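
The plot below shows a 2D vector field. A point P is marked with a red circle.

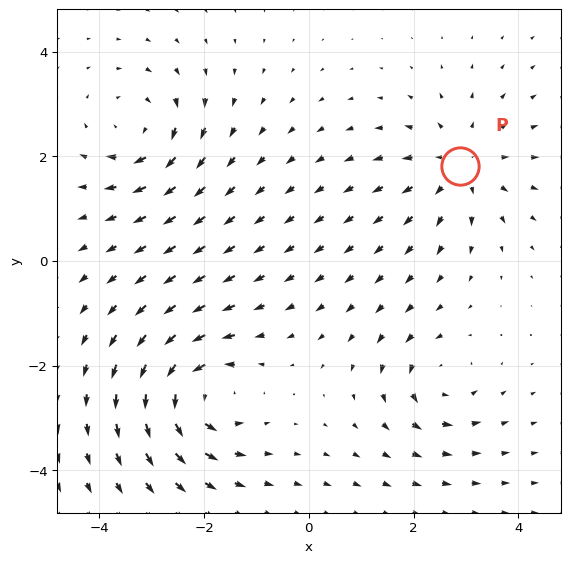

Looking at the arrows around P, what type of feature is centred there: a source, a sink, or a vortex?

At P (2.9, 1.8) the arrows spread outward. Divergence about +4, curl ≈0 — positive divergence with near-zero curl is a source.

source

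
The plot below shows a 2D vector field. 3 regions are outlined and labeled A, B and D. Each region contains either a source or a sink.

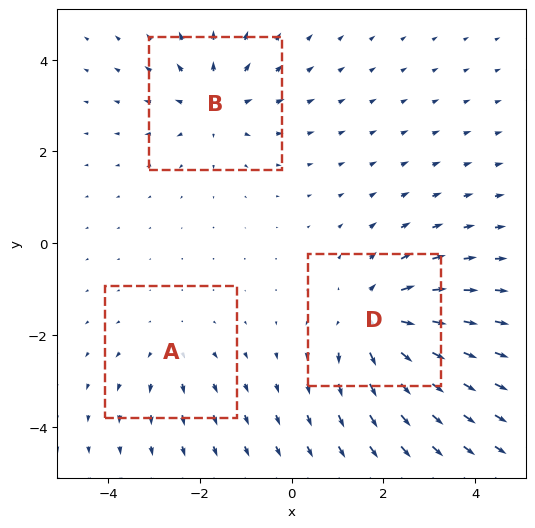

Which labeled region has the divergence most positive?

Divergence at each region's feature centre — A: about +2, B: about +3, D: about +5. Region D is most positive.

D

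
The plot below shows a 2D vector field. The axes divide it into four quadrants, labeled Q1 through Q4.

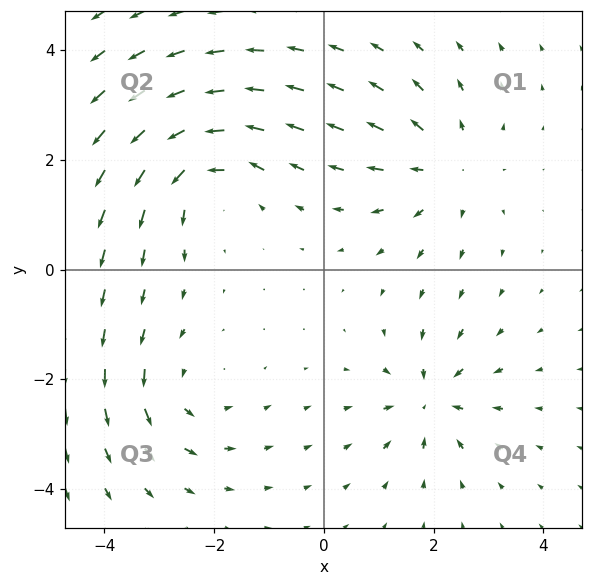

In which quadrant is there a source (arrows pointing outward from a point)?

The source sits at approximately (2.2, 1.9), which lies in quadrant Q1. The divergence there is about +3, positive as expected for a source.

Q1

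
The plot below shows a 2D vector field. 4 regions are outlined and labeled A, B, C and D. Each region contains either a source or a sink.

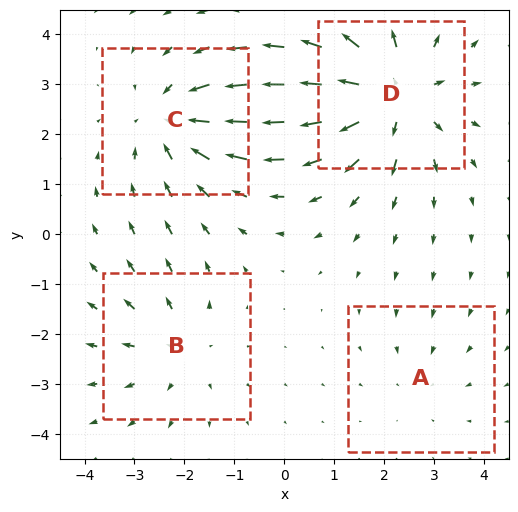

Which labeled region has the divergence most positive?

Divergence at each region's feature centre — A: about -2, B: about +3, C: about -4, D: about +5. Region D is most positive.

D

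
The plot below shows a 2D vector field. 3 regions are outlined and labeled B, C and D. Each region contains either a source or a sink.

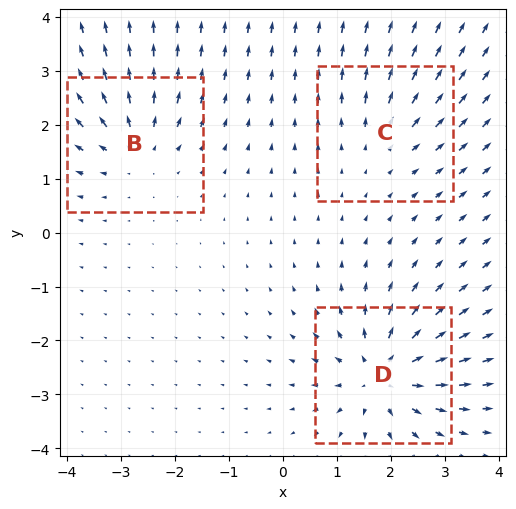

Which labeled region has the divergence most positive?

Divergence at each region's feature centre — B: about +4, C: about +3, D: about +6. Region D is most positive.

D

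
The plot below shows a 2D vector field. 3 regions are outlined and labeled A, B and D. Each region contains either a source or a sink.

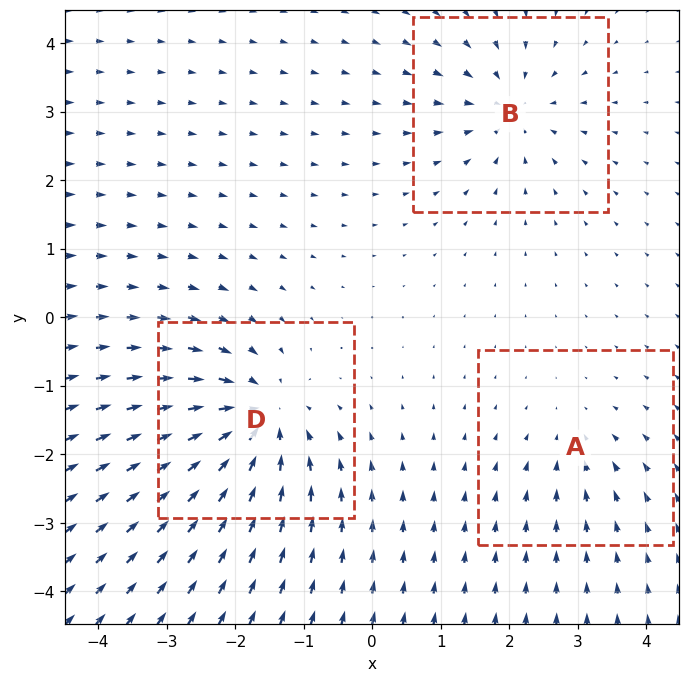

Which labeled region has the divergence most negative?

D

Divergence at each region's feature centre — A: about -2, B: about -4, D: about -6. Region D is most negative.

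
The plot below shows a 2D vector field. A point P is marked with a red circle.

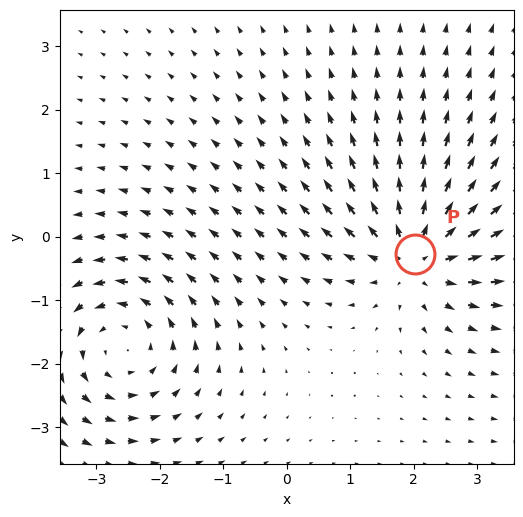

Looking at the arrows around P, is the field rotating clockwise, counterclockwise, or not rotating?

not rotating

Near P at (2.0, -0.3) the arrows show no circulation. The curl there is ≈0.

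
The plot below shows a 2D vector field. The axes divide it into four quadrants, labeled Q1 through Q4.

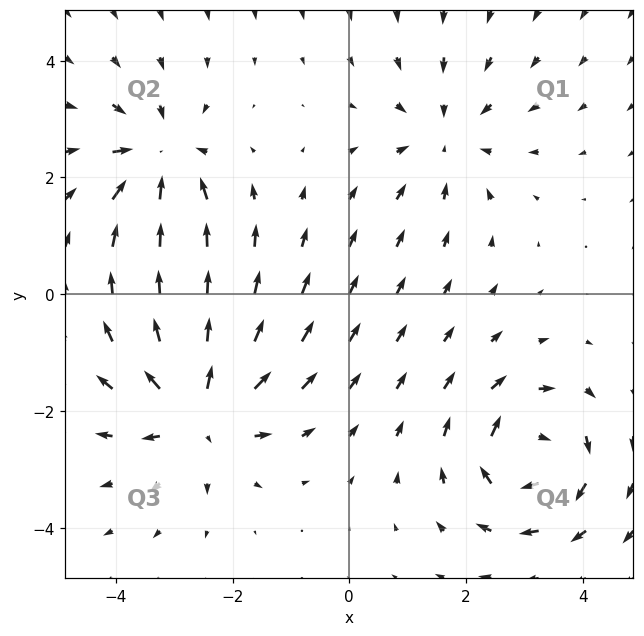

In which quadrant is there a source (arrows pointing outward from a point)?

Q3

The source sits at approximately (-2.6, -2.0), which lies in quadrant Q3. The divergence there is about +6, positive as expected for a source.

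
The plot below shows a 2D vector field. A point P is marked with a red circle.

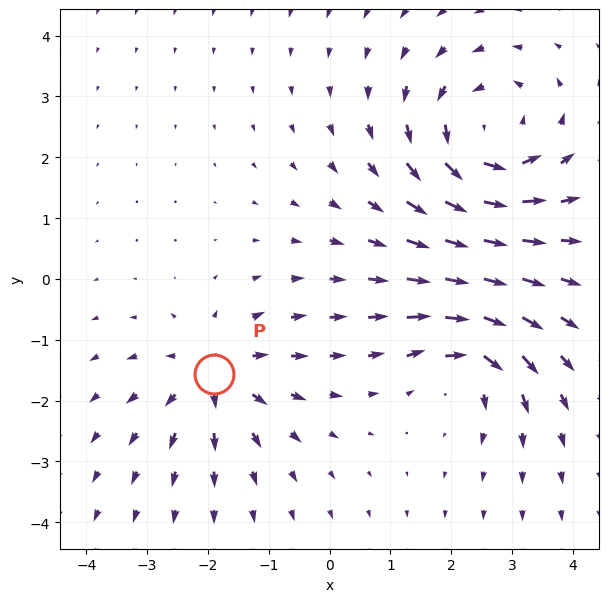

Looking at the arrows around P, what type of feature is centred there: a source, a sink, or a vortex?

source

At P (-1.9, -1.6) the arrows spread outward. Divergence about +4, curl ≈0 — positive divergence with near-zero curl is a source.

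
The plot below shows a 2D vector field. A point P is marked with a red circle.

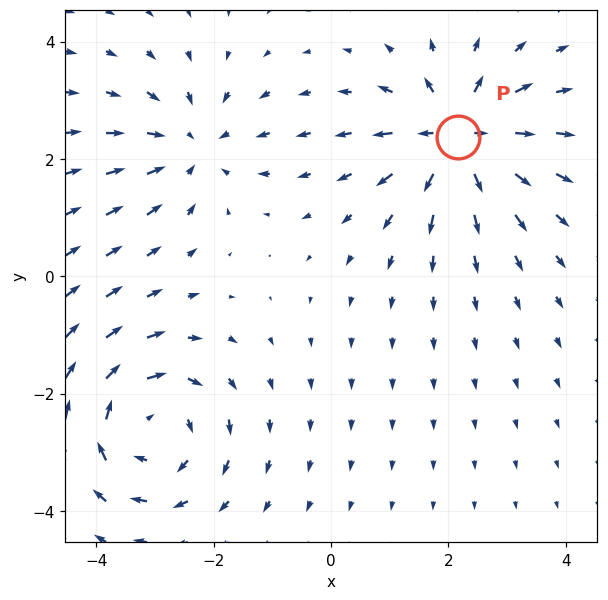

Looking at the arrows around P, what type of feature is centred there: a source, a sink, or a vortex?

source

At P (2.2, 2.4) the arrows spread outward. Divergence about +6, curl ≈0 — positive divergence with near-zero curl is a source.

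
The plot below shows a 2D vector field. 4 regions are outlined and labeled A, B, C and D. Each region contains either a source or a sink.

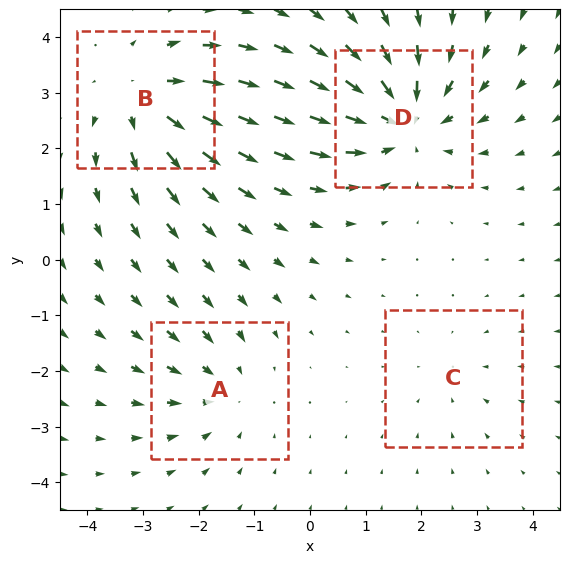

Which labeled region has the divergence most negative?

D

Divergence at each region's feature centre — A: about -3, B: about +5, C: about -2, D: about -6. Region D is most negative.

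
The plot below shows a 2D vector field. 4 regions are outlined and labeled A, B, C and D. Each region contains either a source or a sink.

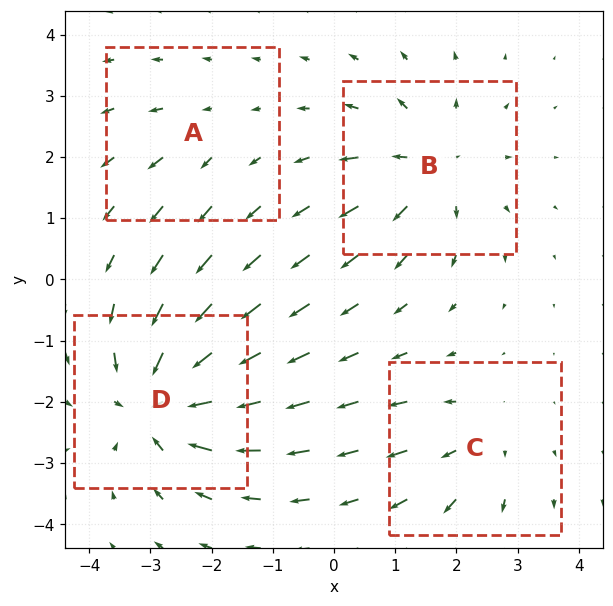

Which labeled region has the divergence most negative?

Divergence at each region's feature centre — A: about +2, B: about +5, C: about +4, D: about -8. Region D is most negative.

D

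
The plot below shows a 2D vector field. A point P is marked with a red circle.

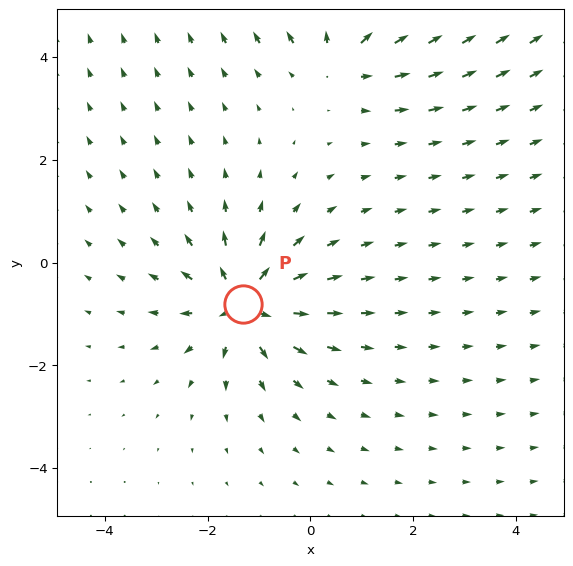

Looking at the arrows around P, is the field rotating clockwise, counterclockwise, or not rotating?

not rotating

Near P at (-1.3, -0.8) the arrows show no circulation. The curl there is ≈0.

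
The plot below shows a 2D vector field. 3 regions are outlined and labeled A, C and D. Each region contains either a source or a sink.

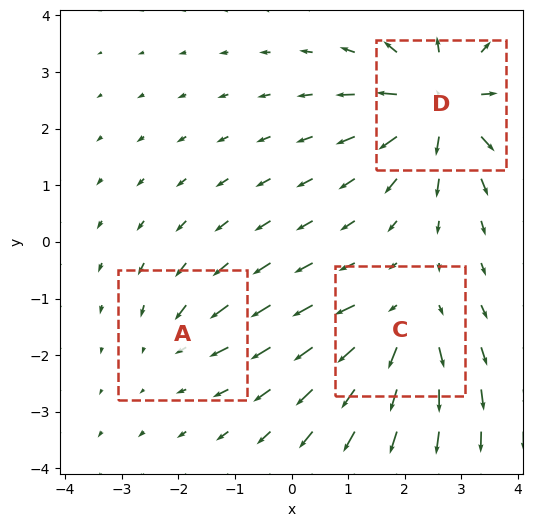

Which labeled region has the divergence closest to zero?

Divergence at each region's feature centre — A: about -2, C: about +4, D: about +6. Region A is closest to zero.

A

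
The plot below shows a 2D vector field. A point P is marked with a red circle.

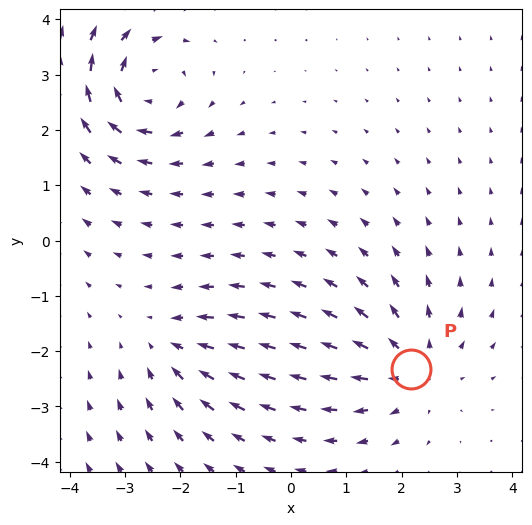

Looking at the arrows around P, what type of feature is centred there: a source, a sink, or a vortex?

source

At P (2.2, -2.3) the arrows spread outward. Divergence about +4, curl ≈0 — positive divergence with near-zero curl is a source.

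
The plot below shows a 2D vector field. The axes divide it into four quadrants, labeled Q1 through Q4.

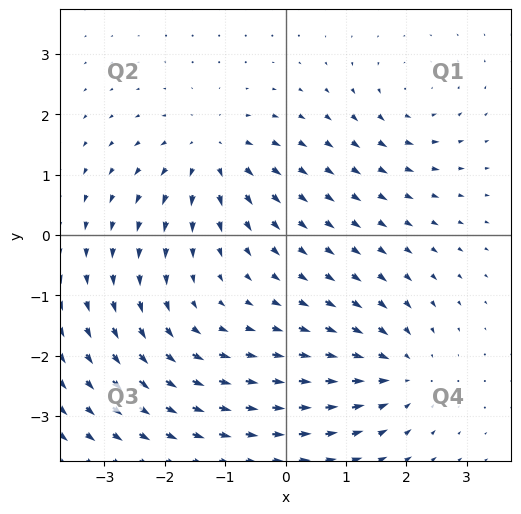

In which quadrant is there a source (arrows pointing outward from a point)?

Q2

The source sits at approximately (-1.2, 1.4), which lies in quadrant Q2. The divergence there is about +5, positive as expected for a source.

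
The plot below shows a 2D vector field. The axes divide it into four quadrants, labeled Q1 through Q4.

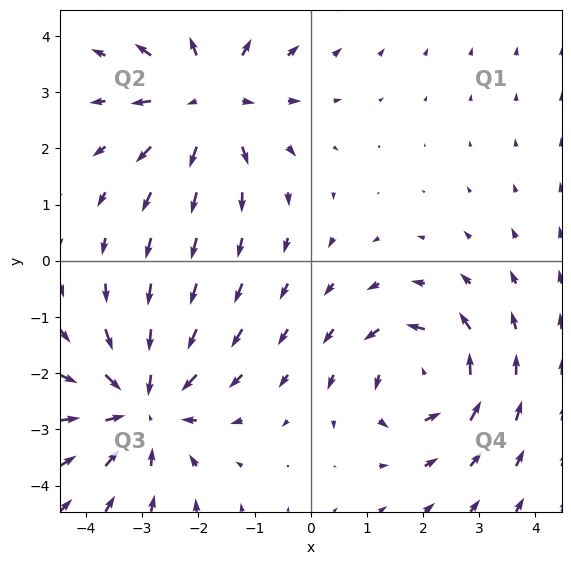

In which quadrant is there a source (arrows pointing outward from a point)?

Q2

The source sits at approximately (-1.8, 2.9), which lies in quadrant Q2. The divergence there is about +4, positive as expected for a source.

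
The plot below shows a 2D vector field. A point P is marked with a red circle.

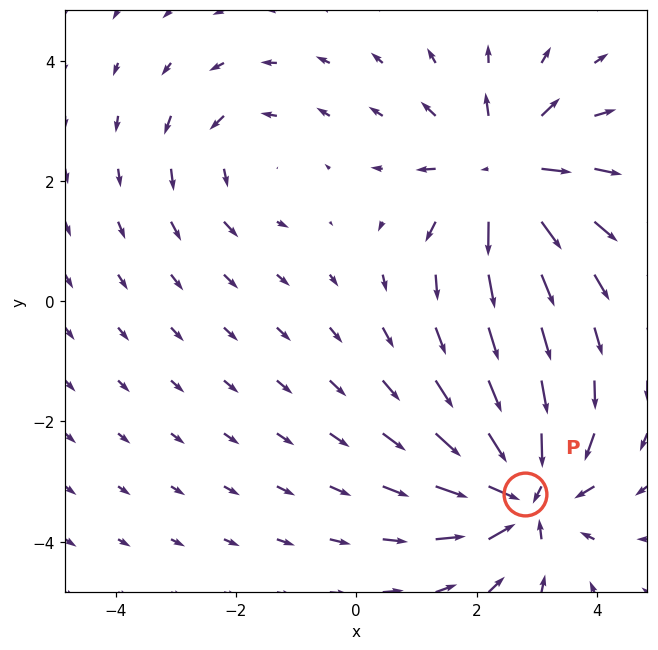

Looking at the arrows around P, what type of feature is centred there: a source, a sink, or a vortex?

At P (2.8, -3.2) the arrows converge inward. Divergence about -5, curl ≈0 — negative divergence with near-zero curl is a sink.

sink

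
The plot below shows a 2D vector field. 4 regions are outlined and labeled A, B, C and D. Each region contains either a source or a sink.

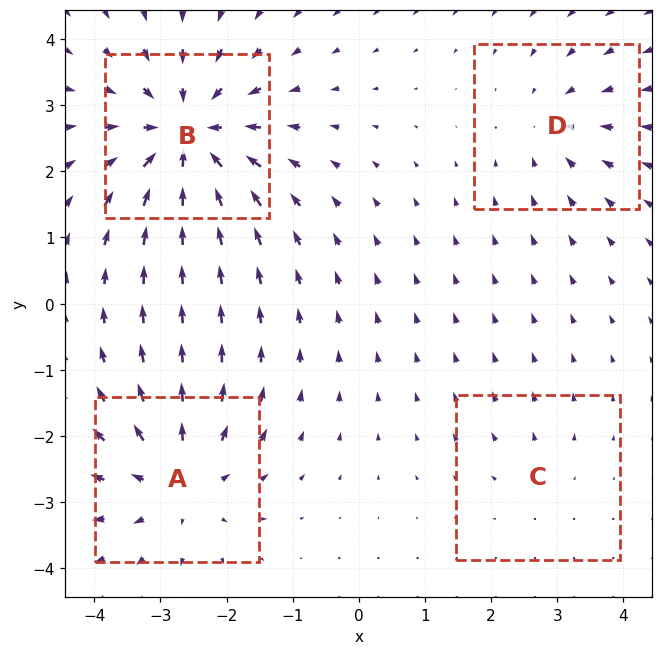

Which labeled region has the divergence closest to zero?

C

Divergence at each region's feature centre — A: about +5, B: about -7, C: about +2, D: about -3. Region C is closest to zero.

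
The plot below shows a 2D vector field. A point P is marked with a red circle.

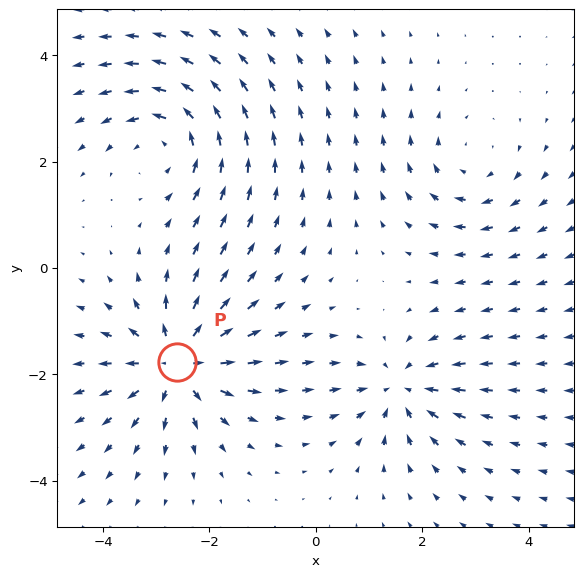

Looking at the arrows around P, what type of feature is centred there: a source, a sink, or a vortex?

At P (-2.6, -1.8) the arrows spread outward. Divergence about +5, curl ≈0 — positive divergence with near-zero curl is a source.

source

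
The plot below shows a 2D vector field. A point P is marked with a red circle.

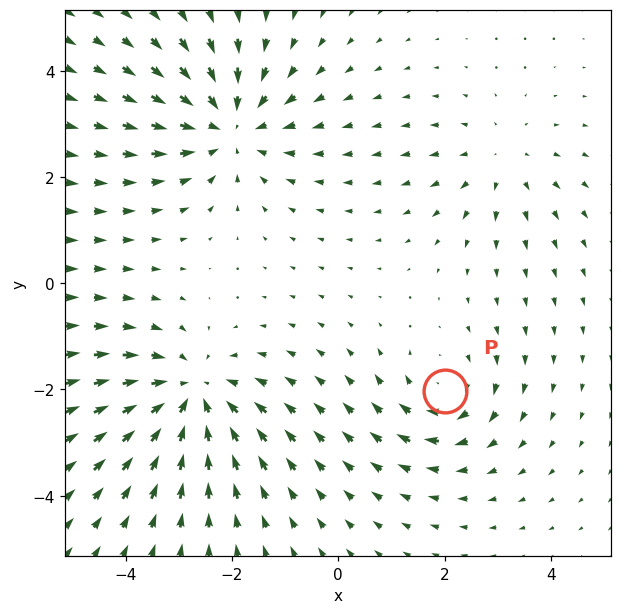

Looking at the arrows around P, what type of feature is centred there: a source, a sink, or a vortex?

vortex

At P (2.0, -2.0) the arrows circulate clockwise. Divergence ≈0, curl about -4 — near-zero divergence with nonzero curl is a vortex.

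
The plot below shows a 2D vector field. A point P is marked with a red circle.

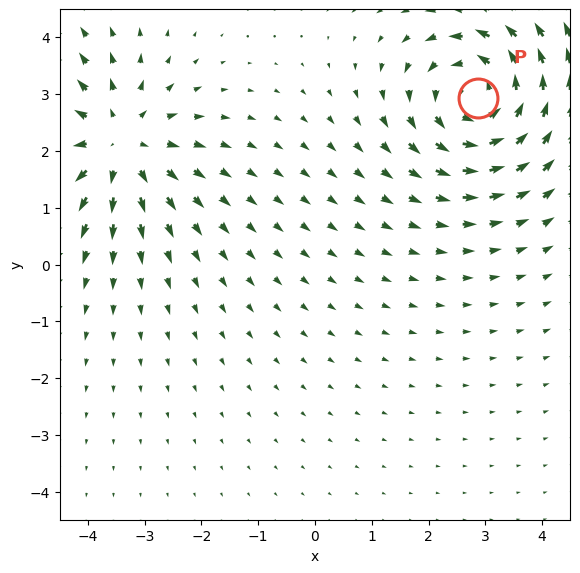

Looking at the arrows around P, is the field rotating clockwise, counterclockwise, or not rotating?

counterclockwise

Near P at (2.9, 2.9) the arrows circulate counterclockwise. The curl (z-component) there is about +4; positive curl means counterclockwise rotation.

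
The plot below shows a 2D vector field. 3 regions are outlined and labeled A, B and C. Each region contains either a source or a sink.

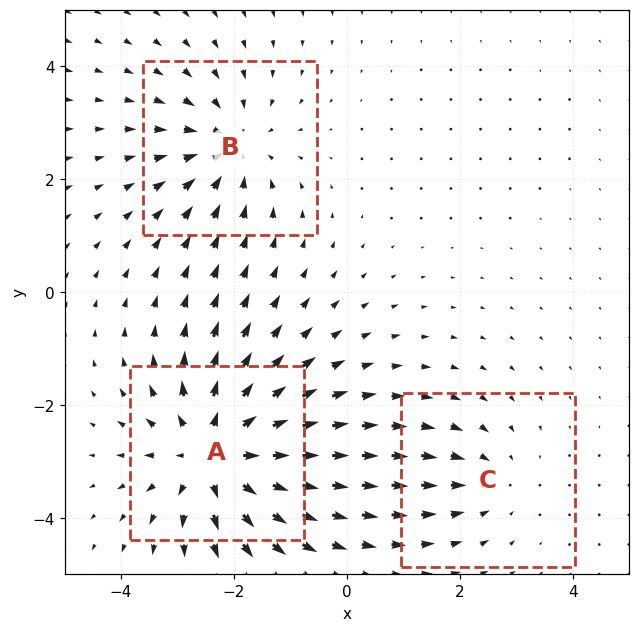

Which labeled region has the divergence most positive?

Divergence at each region's feature centre — A: about +4, B: about -3, C: about -2. Region A is most positive.

A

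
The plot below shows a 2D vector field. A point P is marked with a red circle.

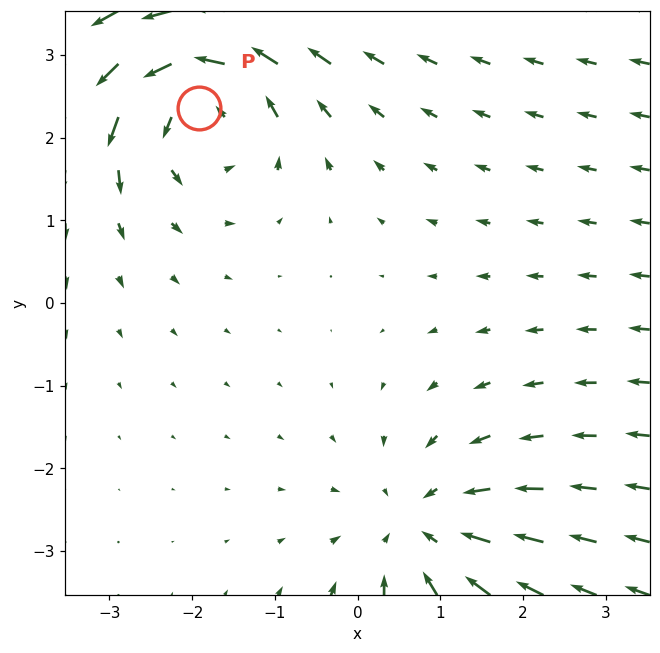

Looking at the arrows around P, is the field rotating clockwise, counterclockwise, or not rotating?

Near P at (-1.9, 2.4) the arrows circulate counterclockwise. The curl (z-component) there is about +4; positive curl means counterclockwise rotation.

counterclockwise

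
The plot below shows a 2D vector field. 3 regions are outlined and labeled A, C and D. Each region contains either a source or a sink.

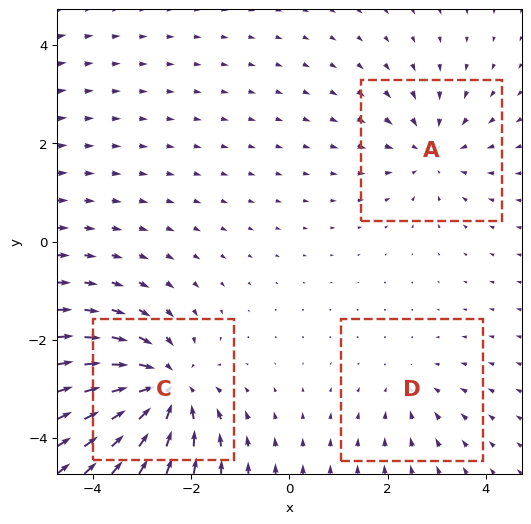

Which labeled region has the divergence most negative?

C

Divergence at each region's feature centre — A: about -3, C: about -5, D: about -2. Region C is most negative.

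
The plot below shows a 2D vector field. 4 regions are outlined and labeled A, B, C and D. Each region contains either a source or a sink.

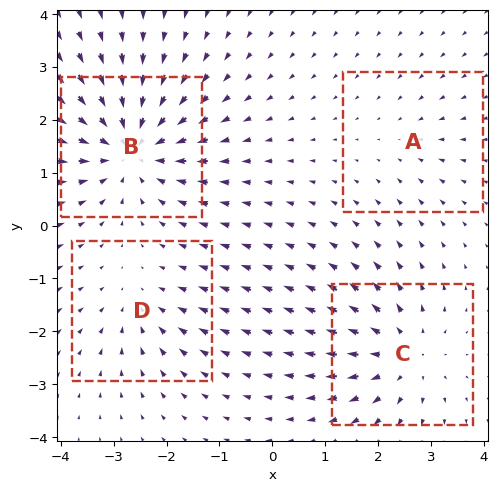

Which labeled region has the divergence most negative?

B

Divergence at each region's feature centre — A: about -2, B: about -7, C: about +5, D: about -3. Region B is most negative.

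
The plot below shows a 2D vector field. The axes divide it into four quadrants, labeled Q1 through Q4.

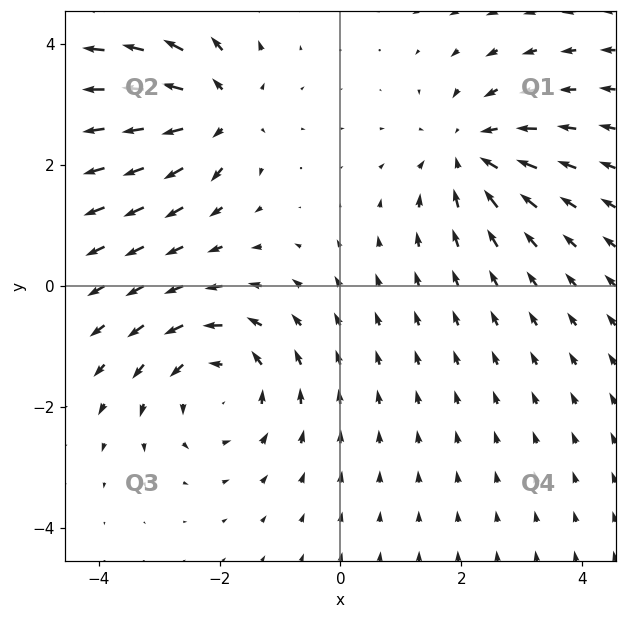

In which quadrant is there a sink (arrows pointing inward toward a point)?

The sink sits at approximately (2.1, 2.2), which lies in quadrant Q1. The divergence there is about -4, negative as expected for a sink.

Q1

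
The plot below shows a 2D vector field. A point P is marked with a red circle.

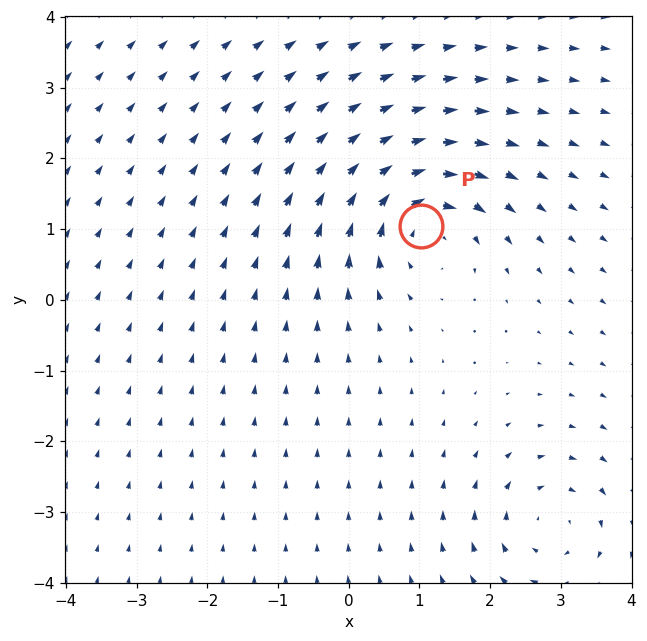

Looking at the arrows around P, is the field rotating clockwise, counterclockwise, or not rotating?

clockwise

Near P at (1.0, 1.0) the arrows circulate clockwise. The curl (z-component) there is about -6; negative curl means clockwise rotation.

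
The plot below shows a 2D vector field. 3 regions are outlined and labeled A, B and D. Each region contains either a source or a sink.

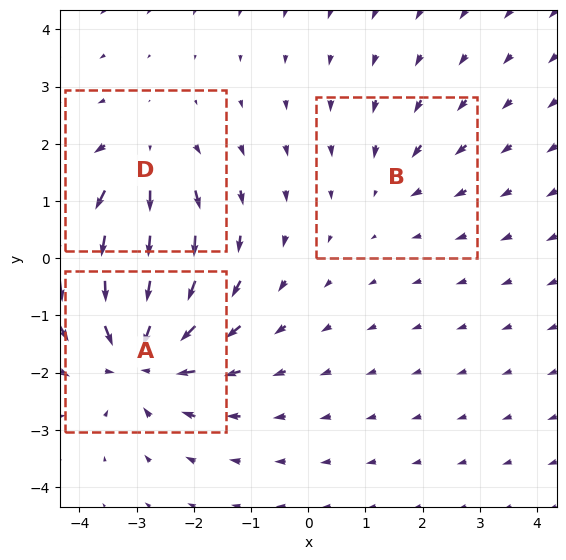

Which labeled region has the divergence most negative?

Divergence at each region's feature centre — A: about -5, B: about -2, D: about +3. Region A is most negative.

A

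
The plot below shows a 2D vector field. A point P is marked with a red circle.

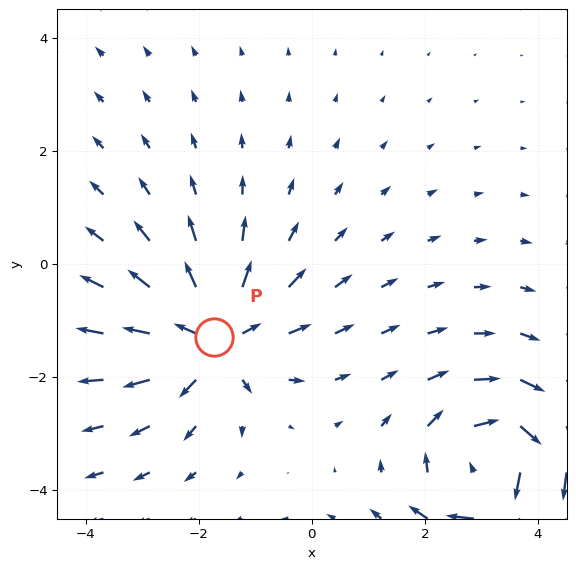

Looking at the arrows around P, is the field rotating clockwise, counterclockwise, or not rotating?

Near P at (-1.7, -1.3) the arrows show no circulation. The curl there is ≈0.

not rotating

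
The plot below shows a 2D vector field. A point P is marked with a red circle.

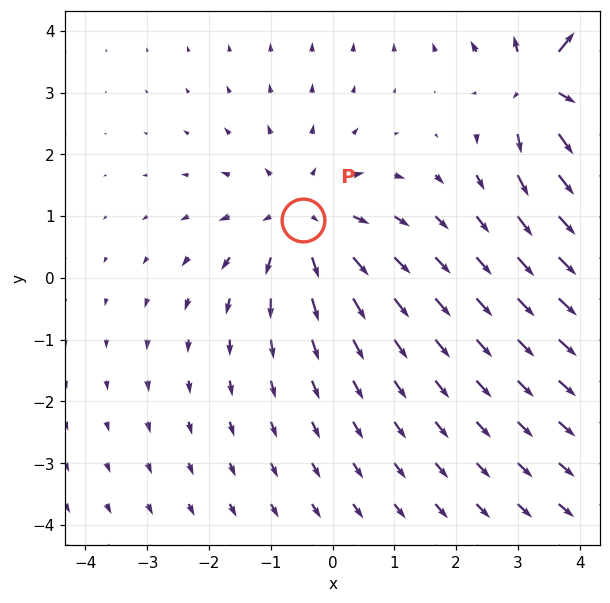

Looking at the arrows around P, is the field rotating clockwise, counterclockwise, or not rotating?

not rotating

Near P at (-0.5, 0.9) the arrows show no circulation. The curl there is ≈0.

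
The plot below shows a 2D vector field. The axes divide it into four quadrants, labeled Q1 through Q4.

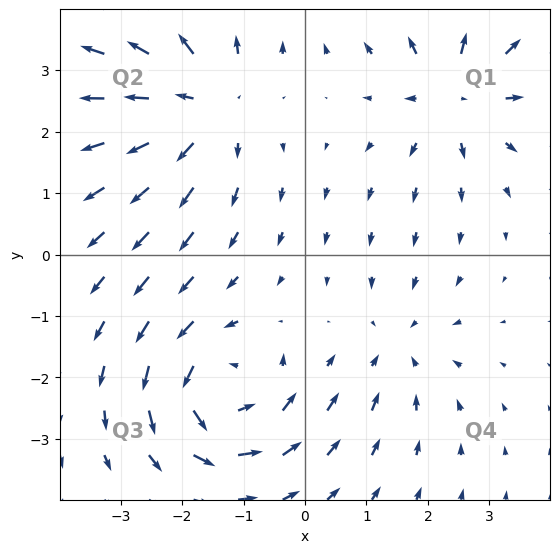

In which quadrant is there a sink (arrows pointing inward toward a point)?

Q4

The sink sits at approximately (1.5, -1.5), which lies in quadrant Q4. The divergence there is about -3, negative as expected for a sink.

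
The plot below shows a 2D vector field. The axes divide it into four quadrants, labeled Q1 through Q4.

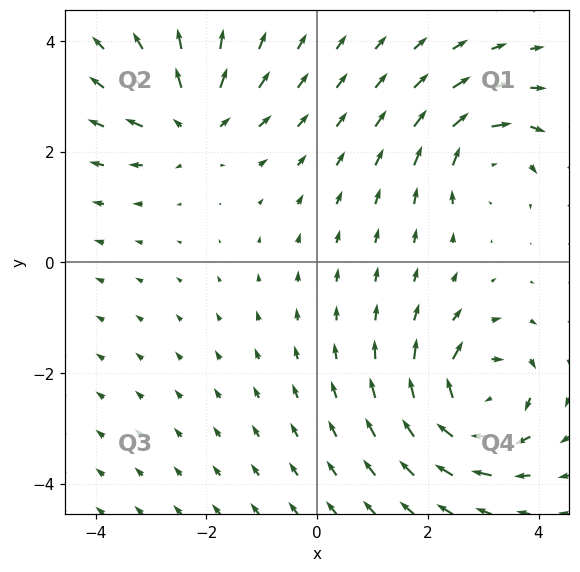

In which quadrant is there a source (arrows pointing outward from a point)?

Q2

The source sits at approximately (-2.3, 2.5), which lies in quadrant Q2. The divergence there is about +3, positive as expected for a source.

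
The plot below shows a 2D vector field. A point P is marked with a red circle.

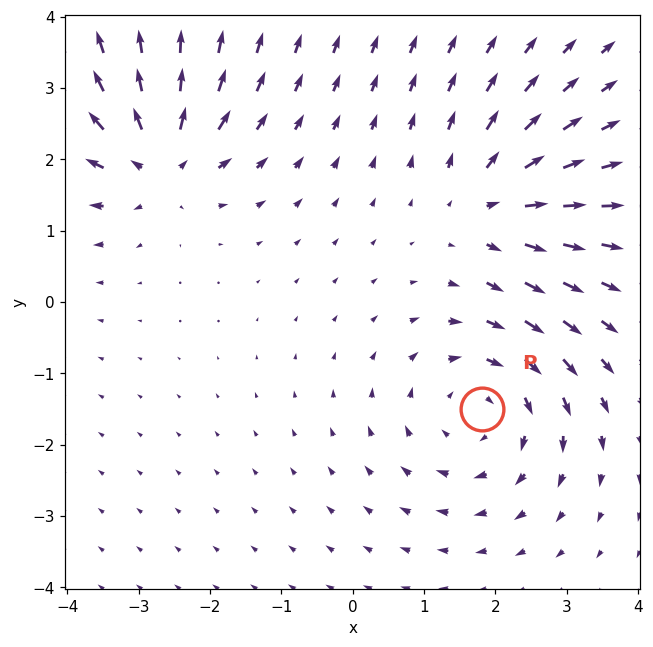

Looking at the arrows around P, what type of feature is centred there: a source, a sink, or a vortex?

vortex

At P (1.8, -1.5) the arrows circulate clockwise. Divergence ≈0, curl about -4 — near-zero divergence with nonzero curl is a vortex.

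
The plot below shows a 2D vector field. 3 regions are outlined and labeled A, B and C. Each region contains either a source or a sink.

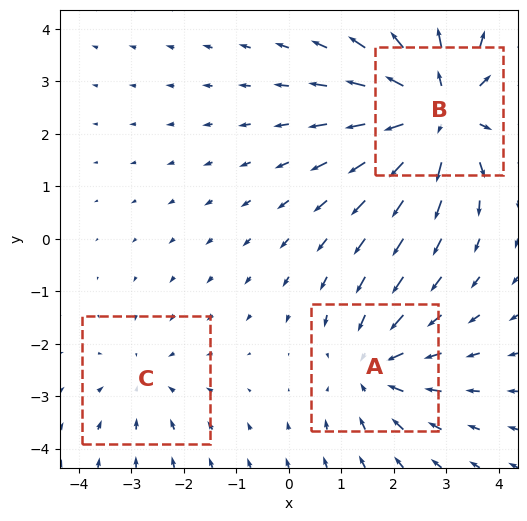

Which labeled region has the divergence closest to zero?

C

Divergence at each region's feature centre — A: about -3, B: about +4, C: about -2. Region C is closest to zero.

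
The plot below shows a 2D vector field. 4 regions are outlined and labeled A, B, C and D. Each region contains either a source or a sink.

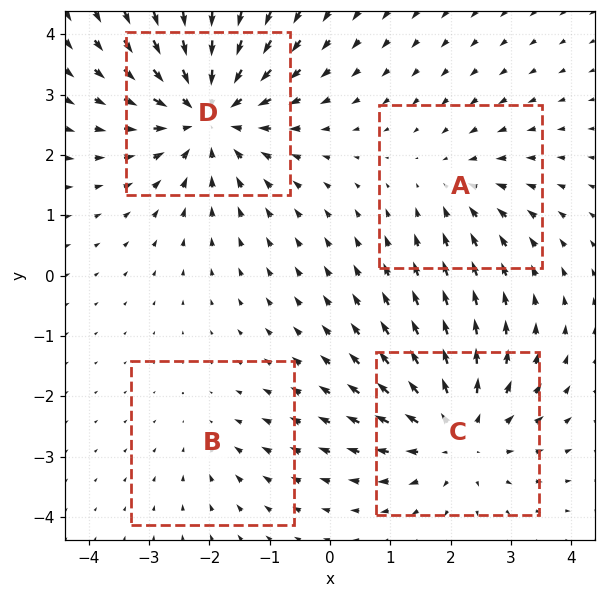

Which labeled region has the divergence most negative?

Divergence at each region's feature centre — A: about -3, B: about -2, C: about +5, D: about -6. Region D is most negative.

D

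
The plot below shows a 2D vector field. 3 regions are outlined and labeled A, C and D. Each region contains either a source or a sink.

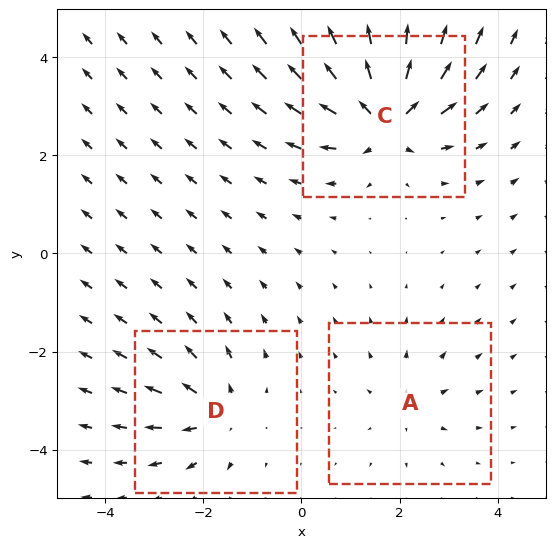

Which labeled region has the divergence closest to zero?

Divergence at each region's feature centre — A: about +2, C: about +6, D: about +4. Region A is closest to zero.

A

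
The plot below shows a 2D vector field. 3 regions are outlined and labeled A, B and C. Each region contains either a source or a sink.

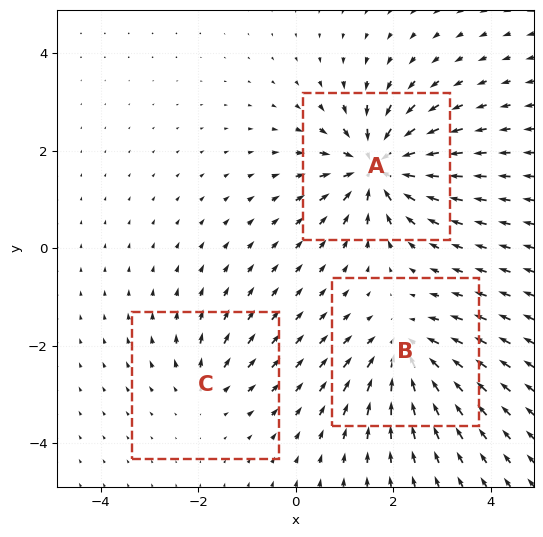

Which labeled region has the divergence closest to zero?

C

Divergence at each region's feature centre — A: about -6, B: about -4, C: about +2. Region C is closest to zero.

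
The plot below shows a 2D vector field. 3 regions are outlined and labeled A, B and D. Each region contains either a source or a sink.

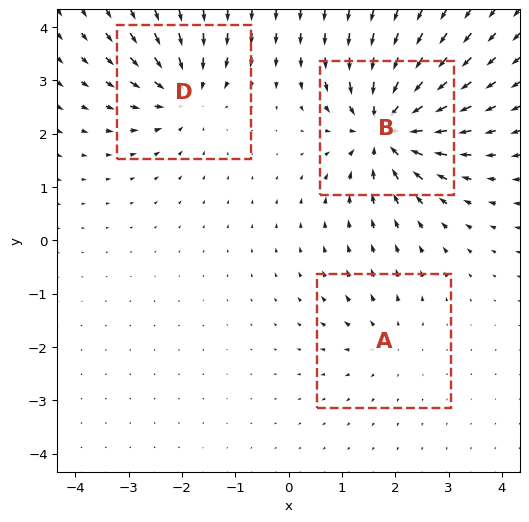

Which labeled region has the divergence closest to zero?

Divergence at each region's feature centre — A: about +2, B: about -6, D: about -4. Region A is closest to zero.

A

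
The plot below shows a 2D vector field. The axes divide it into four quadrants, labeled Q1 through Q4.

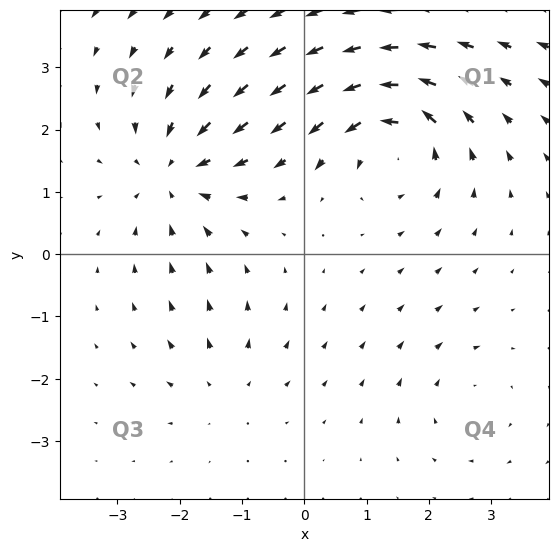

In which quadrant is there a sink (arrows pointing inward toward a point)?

The sink sits at approximately (-2.1, 1.3), which lies in quadrant Q2. The divergence there is about -5, negative as expected for a sink.

Q2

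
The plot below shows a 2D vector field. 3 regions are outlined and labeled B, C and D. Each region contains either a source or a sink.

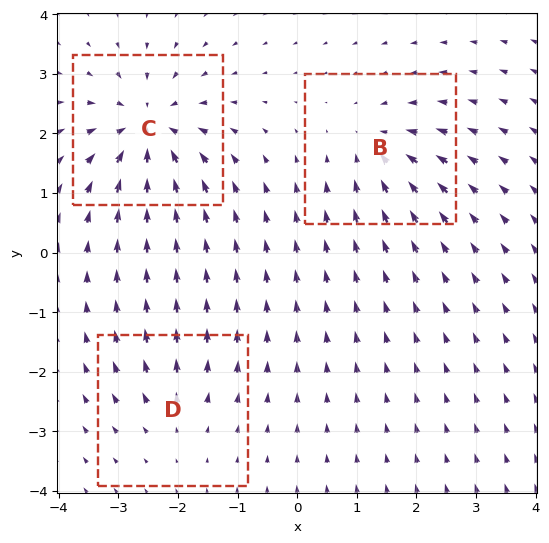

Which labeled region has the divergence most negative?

Divergence at each region's feature centre — B: about -4, C: about -6, D: about +2. Region C is most negative.

C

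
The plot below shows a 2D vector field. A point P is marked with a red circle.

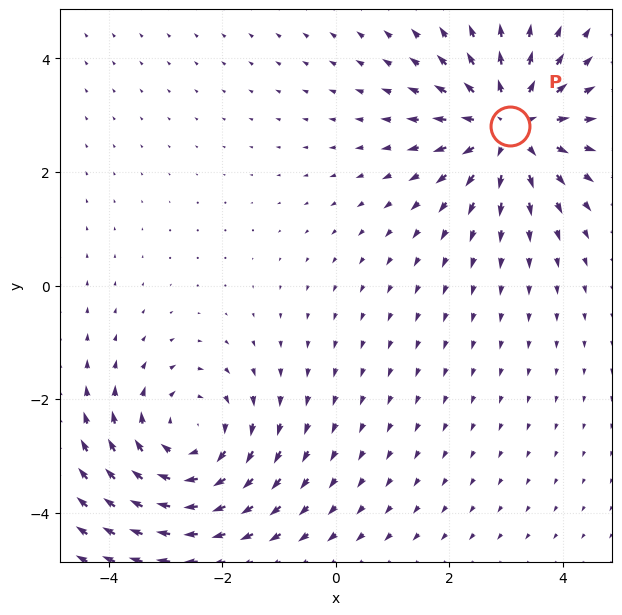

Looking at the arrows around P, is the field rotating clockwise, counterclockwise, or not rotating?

Near P at (3.1, 2.8) the arrows show no circulation. The curl there is ≈0.

not rotating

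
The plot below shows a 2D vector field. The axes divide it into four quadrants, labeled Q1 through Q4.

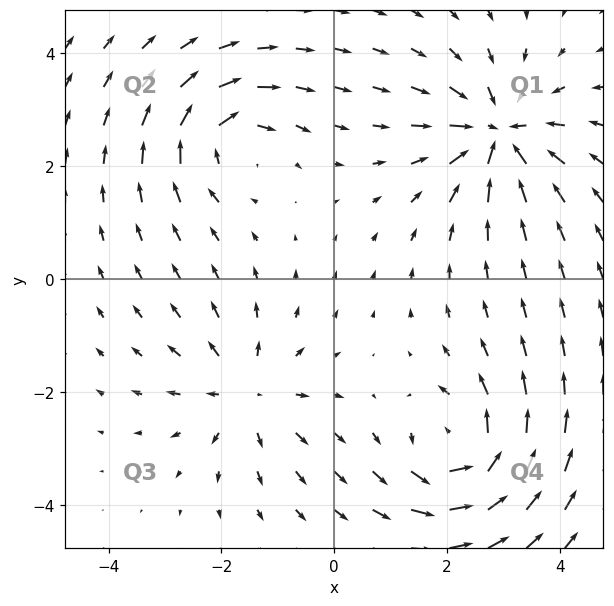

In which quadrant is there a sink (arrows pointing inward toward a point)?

Q1

The sink sits at approximately (2.9, 2.6), which lies in quadrant Q1. The divergence there is about -6, negative as expected for a sink.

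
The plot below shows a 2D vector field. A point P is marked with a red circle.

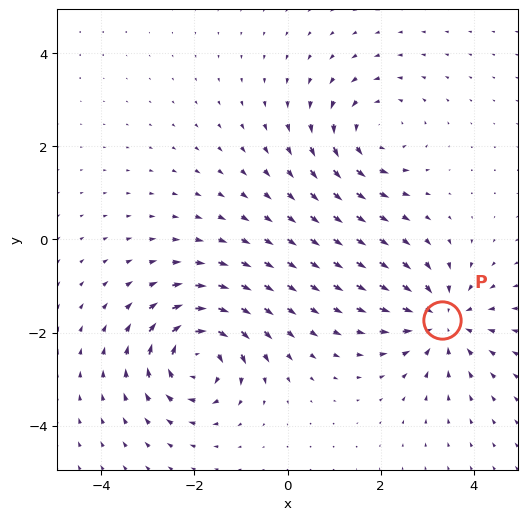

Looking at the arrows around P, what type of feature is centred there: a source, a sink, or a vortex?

sink

At P (3.3, -1.7) the arrows converge inward. Divergence about -5, curl ≈0 — negative divergence with near-zero curl is a sink.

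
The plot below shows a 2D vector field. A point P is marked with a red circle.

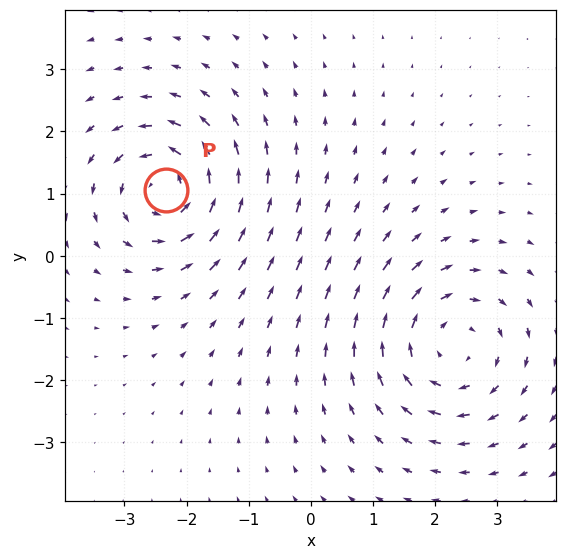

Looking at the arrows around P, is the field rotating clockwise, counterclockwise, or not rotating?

counterclockwise

Near P at (-2.3, 1.1) the arrows circulate counterclockwise. The curl (z-component) there is about +5; positive curl means counterclockwise rotation.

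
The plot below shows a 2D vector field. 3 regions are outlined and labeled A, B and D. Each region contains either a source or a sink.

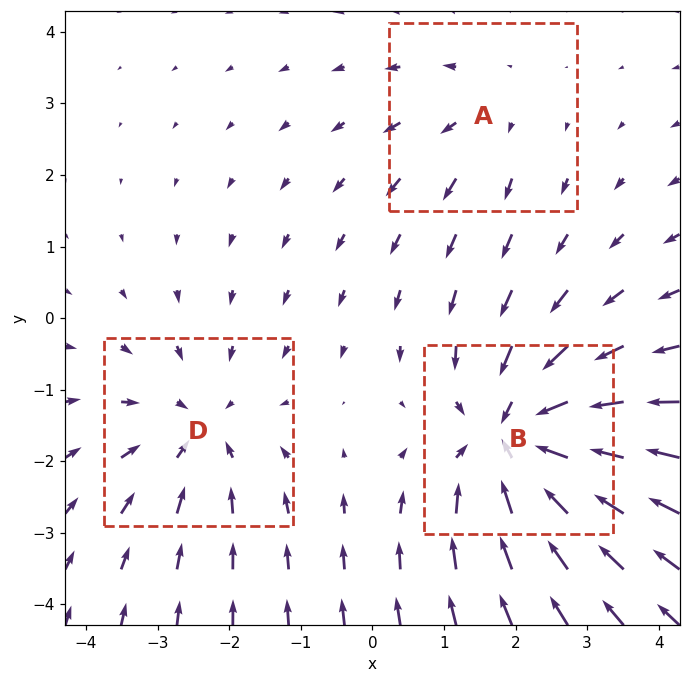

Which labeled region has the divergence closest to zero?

A

Divergence at each region's feature centre — A: about +2, B: about -4, D: about -3. Region A is closest to zero.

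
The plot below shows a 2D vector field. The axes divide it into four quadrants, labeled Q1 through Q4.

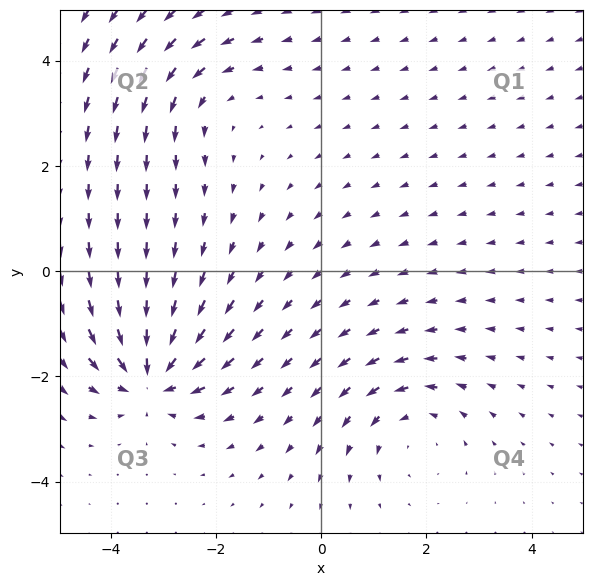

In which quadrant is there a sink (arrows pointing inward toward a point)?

The sink sits at approximately (-3.2, -2.0), which lies in quadrant Q3. The divergence there is about -6, negative as expected for a sink.

Q3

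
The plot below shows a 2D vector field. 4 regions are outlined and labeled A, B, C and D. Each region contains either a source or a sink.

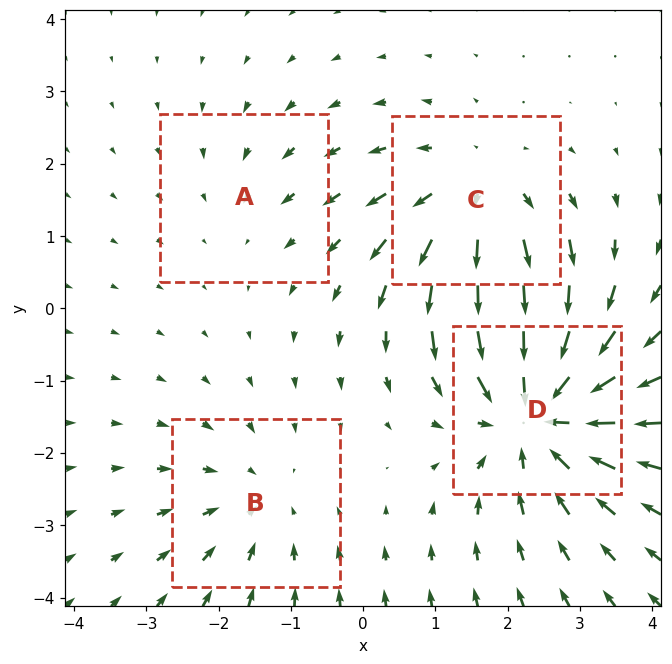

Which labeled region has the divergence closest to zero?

A

Divergence at each region's feature centre — A: about -2, B: about -3, C: about +4, D: about -6. Region A is closest to zero.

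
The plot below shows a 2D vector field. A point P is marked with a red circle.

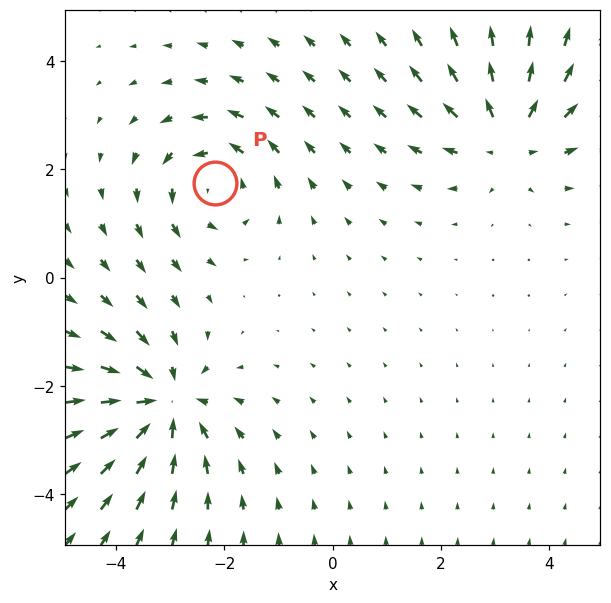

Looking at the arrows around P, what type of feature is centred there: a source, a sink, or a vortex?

At P (-2.2, 1.7) the arrows circulate counterclockwise. Divergence ≈0, curl about +3 — near-zero divergence with nonzero curl is a vortex.

vortex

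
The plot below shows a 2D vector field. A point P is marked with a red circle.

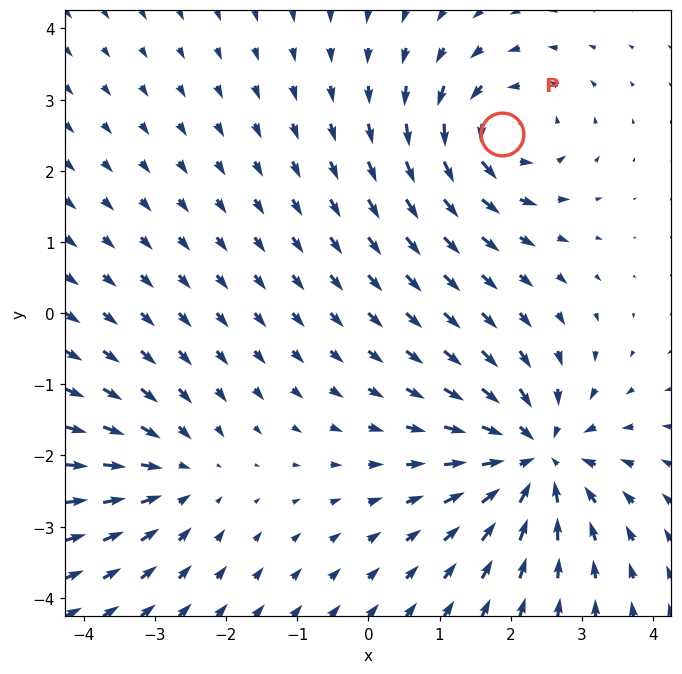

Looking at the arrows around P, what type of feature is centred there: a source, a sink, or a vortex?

At P (1.9, 2.5) the arrows circulate counterclockwise. Divergence ≈0, curl about +4 — near-zero divergence with nonzero curl is a vortex.

vortex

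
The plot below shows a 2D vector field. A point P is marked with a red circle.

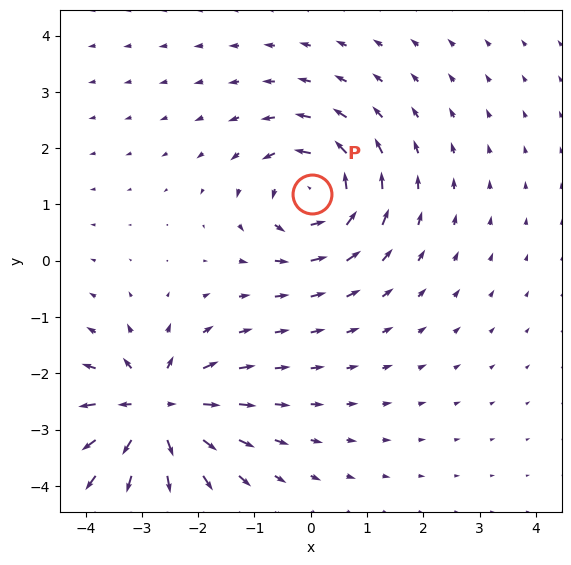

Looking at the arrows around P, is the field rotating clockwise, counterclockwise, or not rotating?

counterclockwise

Near P at (0.0, 1.2) the arrows circulate counterclockwise. The curl (z-component) there is about +4; positive curl means counterclockwise rotation.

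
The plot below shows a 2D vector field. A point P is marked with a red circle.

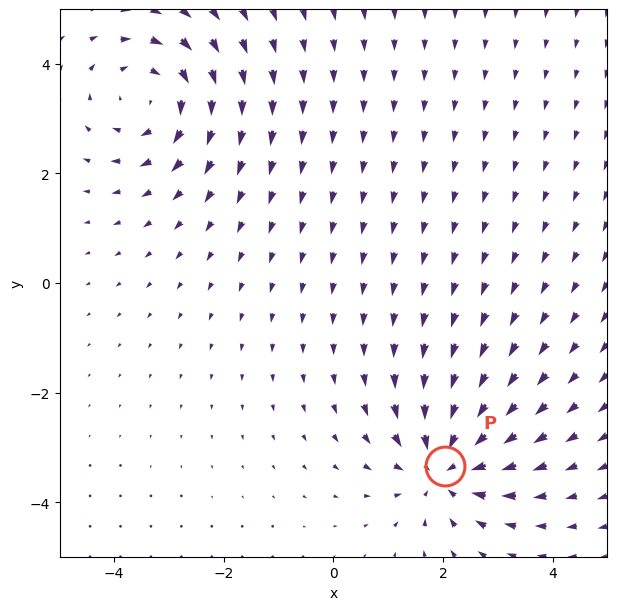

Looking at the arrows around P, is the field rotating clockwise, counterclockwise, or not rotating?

Near P at (2.0, -3.3) the arrows show no circulation. The curl there is ≈0.

not rotating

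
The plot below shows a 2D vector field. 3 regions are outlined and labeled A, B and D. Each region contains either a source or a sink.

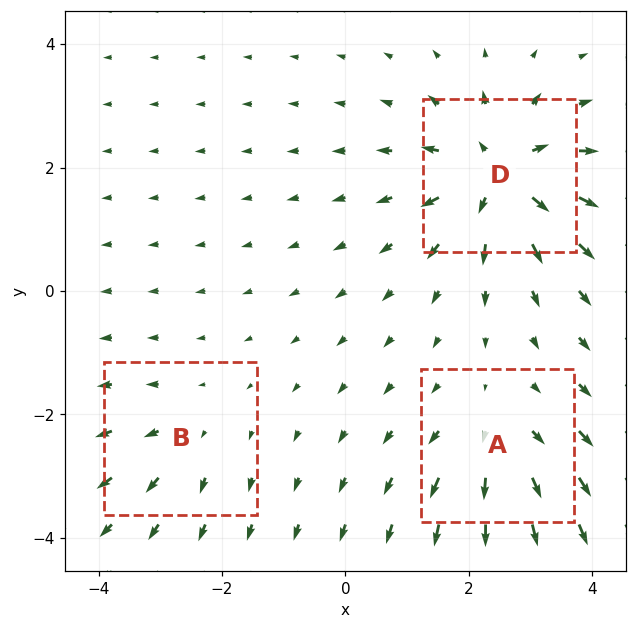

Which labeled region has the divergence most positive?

D

Divergence at each region's feature centre — A: about +3, B: about +2, D: about +6. Region D is most positive.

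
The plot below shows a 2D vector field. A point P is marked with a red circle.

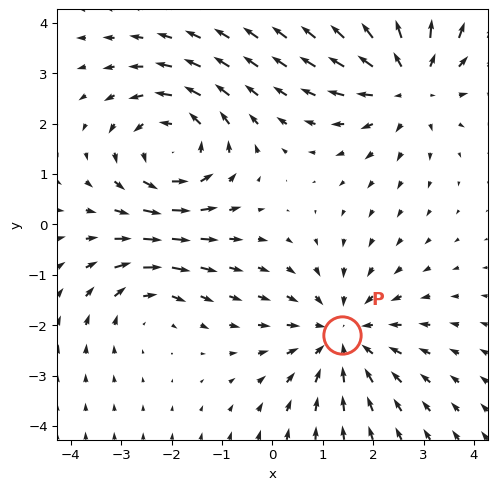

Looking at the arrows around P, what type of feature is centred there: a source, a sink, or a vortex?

sink

At P (1.4, -2.2) the arrows converge inward. Divergence about -4, curl ≈0 — negative divergence with near-zero curl is a sink.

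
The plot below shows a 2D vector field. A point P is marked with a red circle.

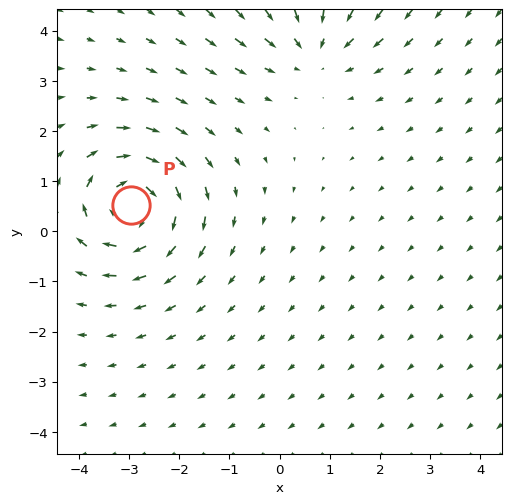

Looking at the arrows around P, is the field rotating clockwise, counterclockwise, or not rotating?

Near P at (-3.0, 0.5) the arrows circulate clockwise. The curl (z-component) there is about -7; negative curl means clockwise rotation.

clockwise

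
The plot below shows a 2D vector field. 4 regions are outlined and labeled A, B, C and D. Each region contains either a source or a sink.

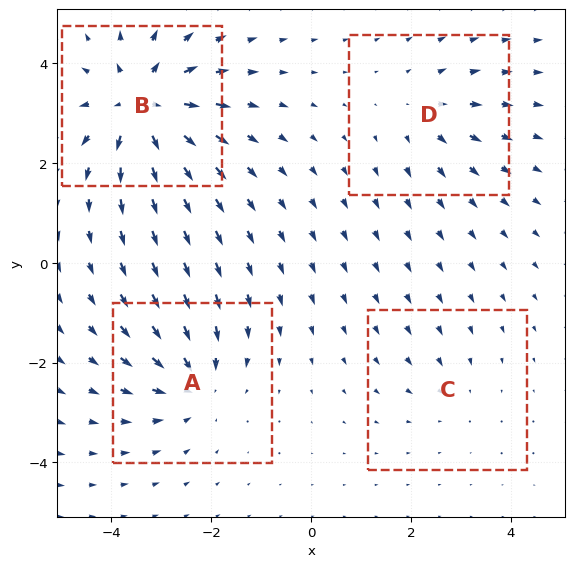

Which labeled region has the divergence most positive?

B

Divergence at each region's feature centre — A: about -5, B: about +7, C: about -2, D: about +3. Region B is most positive.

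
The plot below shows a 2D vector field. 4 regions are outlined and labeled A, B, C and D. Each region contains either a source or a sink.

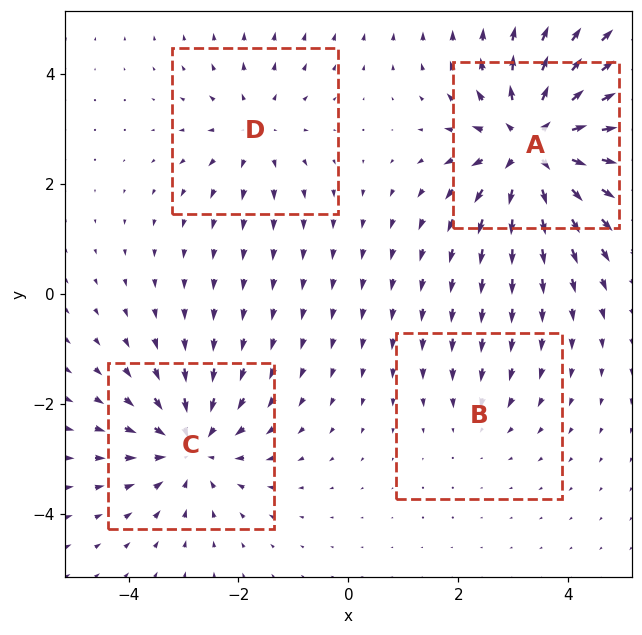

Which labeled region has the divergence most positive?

Divergence at each region's feature centre — A: about +8, B: about -2, C: about -5, D: about +3. Region A is most positive.

A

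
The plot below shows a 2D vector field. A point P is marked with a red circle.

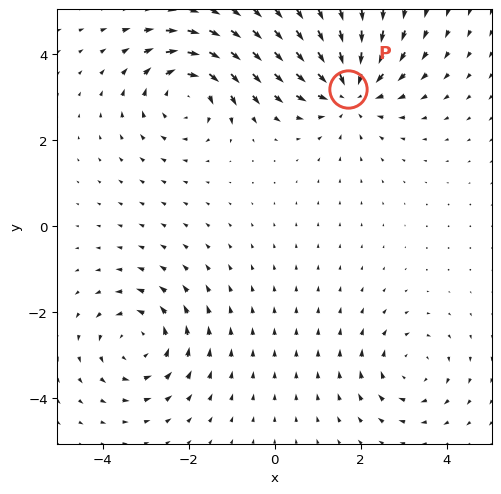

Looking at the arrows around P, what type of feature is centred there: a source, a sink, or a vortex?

At P (1.7, 3.2) the arrows converge inward. Divergence about -5, curl ≈0 — negative divergence with near-zero curl is a sink.

sink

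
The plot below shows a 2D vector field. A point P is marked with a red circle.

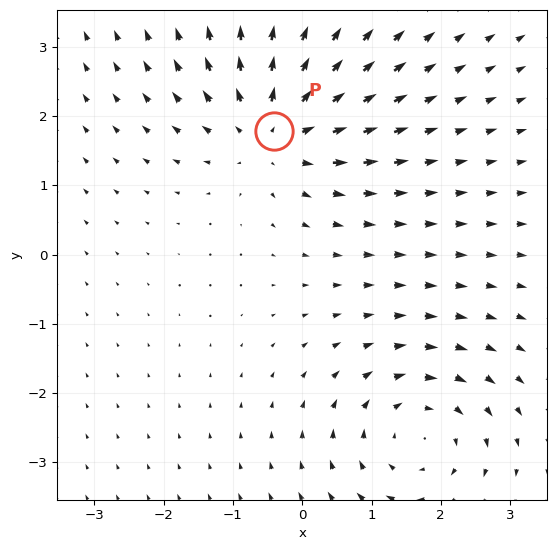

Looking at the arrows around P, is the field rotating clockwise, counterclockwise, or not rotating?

Near P at (-0.4, 1.8) the arrows show no circulation. The curl there is ≈0.

not rotating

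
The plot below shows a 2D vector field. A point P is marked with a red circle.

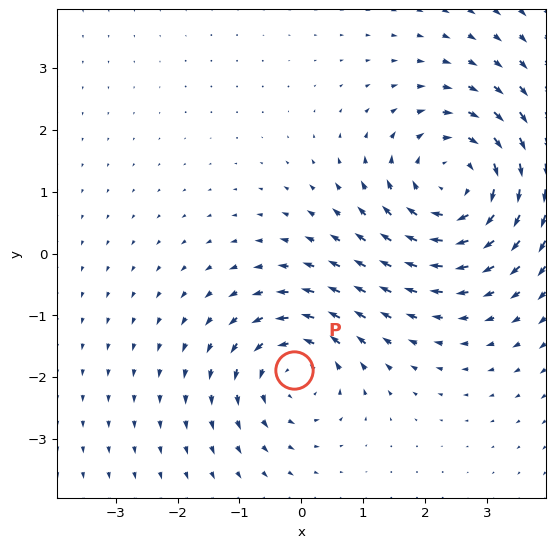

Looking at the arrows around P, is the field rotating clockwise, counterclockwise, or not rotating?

counterclockwise

Near P at (-0.1, -1.9) the arrows circulate counterclockwise. The curl (z-component) there is about +3; positive curl means counterclockwise rotation.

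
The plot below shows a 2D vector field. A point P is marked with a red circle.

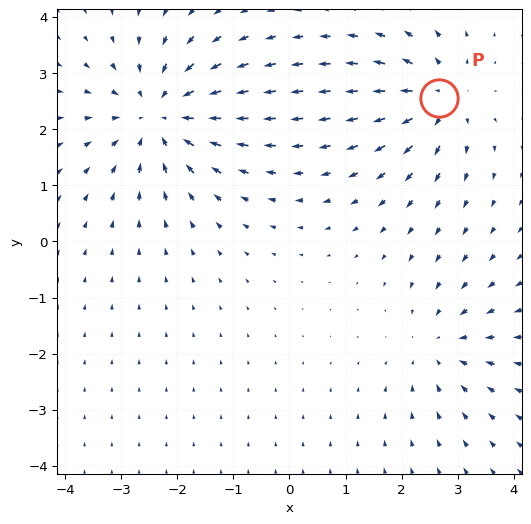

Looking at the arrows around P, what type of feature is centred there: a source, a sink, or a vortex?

At P (2.7, 2.6) the arrows spread outward. Divergence about +4, curl ≈0 — positive divergence with near-zero curl is a source.

source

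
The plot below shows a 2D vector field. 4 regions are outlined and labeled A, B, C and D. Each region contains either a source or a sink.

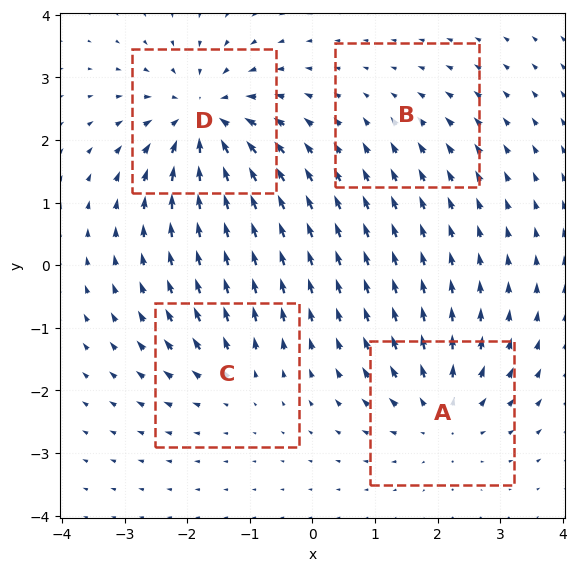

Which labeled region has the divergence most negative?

D

Divergence at each region's feature centre — A: about +5, B: about -2, C: about +4, D: about -7. Region D is most negative.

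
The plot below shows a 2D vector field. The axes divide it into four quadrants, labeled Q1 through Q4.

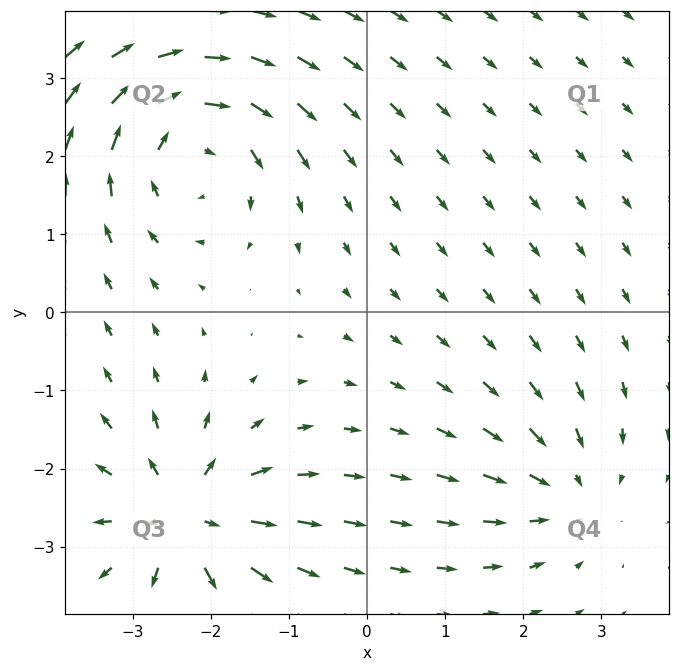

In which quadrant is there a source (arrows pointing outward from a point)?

The source sits at approximately (-2.3, -2.6), which lies in quadrant Q3. The divergence there is about +5, positive as expected for a source.

Q3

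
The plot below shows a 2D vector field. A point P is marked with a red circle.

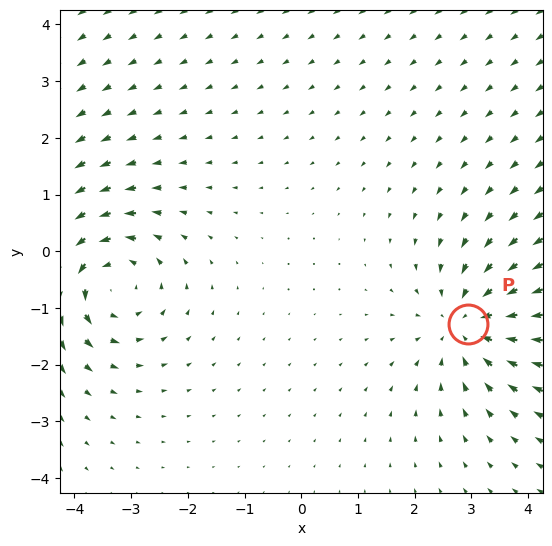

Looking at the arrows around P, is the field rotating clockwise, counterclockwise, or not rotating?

not rotating

Near P at (2.9, -1.3) the arrows show no circulation. The curl there is ≈0.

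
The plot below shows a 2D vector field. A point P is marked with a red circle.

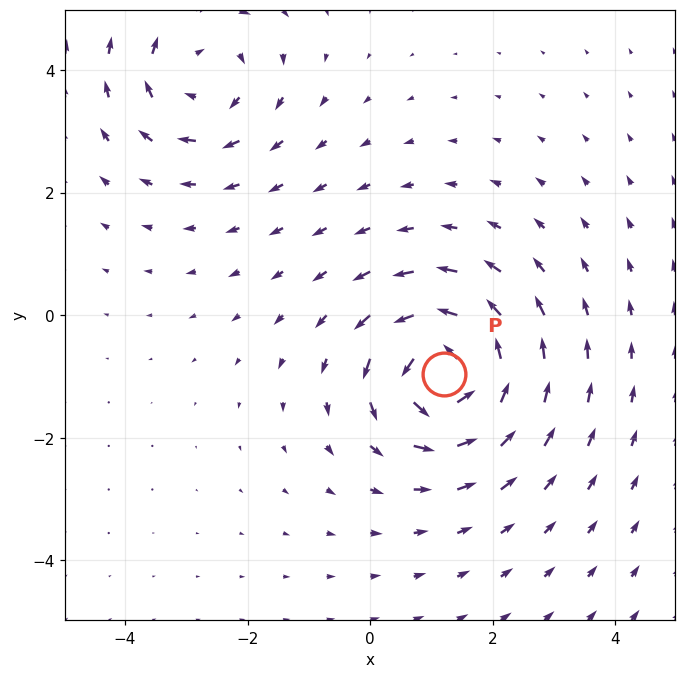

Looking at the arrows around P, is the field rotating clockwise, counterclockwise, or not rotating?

Near P at (1.2, -1.0) the arrows circulate counterclockwise. The curl (z-component) there is about +6; positive curl means counterclockwise rotation.

counterclockwise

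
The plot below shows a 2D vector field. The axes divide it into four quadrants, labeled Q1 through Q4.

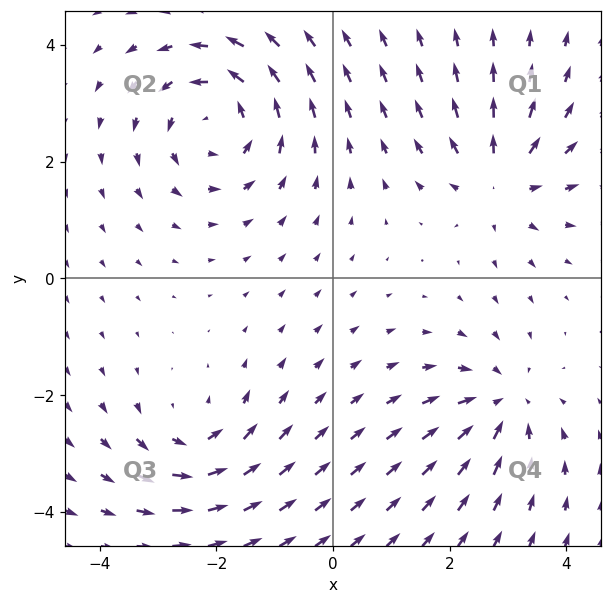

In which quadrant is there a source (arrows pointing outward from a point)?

Q1

The source sits at approximately (2.9, 1.7), which lies in quadrant Q1. The divergence there is about +4, positive as expected for a source.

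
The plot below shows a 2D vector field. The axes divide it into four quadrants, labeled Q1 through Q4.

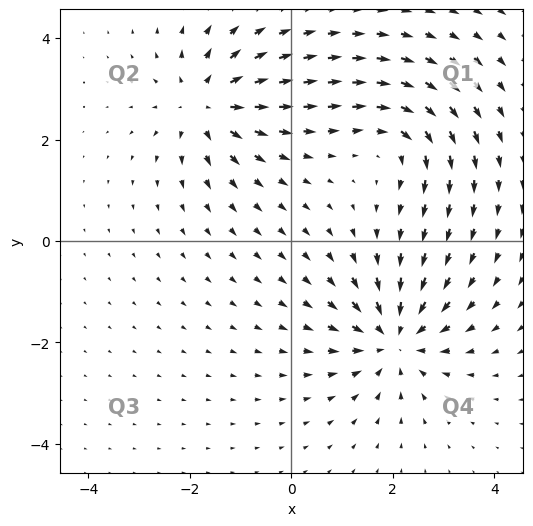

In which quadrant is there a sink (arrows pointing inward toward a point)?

Q4

The sink sits at approximately (2.0, -1.9), which lies in quadrant Q4. The divergence there is about -5, negative as expected for a sink.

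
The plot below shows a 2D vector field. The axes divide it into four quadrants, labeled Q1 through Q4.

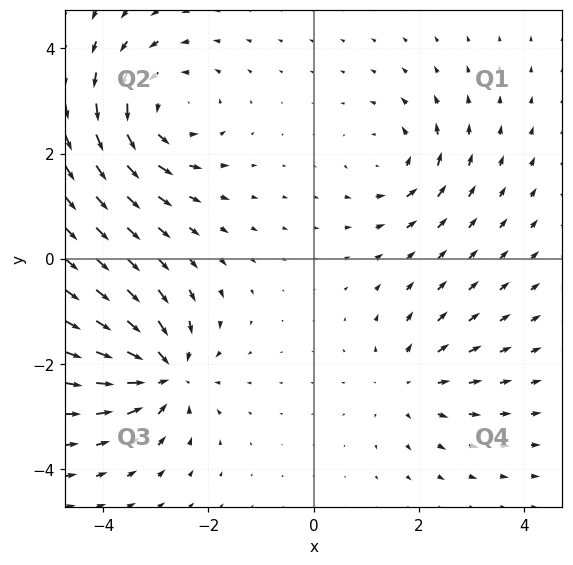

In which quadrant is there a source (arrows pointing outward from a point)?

Q4

The source sits at approximately (1.8, -2.4), which lies in quadrant Q4. The divergence there is about +3, positive as expected for a source.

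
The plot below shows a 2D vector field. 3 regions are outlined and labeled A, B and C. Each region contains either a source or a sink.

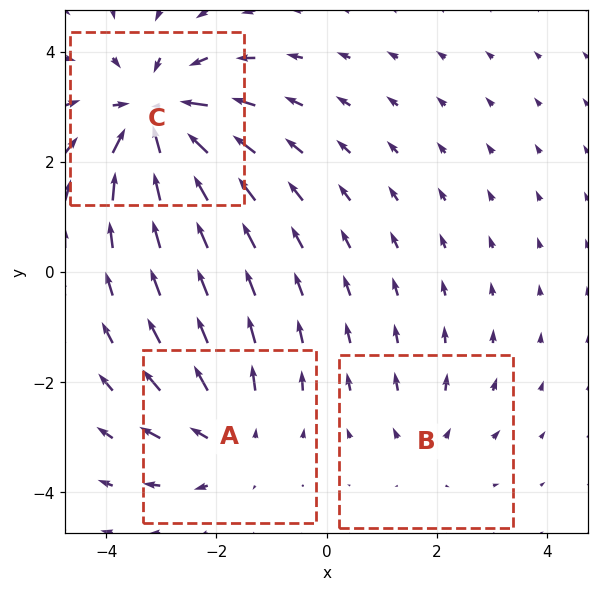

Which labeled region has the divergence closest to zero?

Divergence at each region's feature centre — A: about +3, B: about +2, C: about -5. Region B is closest to zero.

B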